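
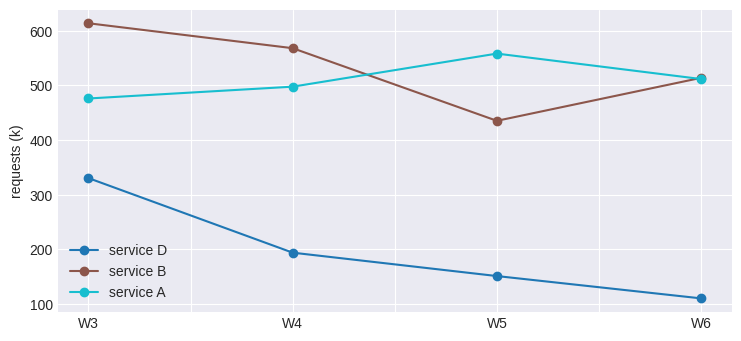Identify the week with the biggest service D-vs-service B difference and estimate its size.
W6, ≈ 400 k

W6: service D ≈ 100, service B ≈ 500 → gap ≈ 400. Next-largest (W4) is only ≈ 350.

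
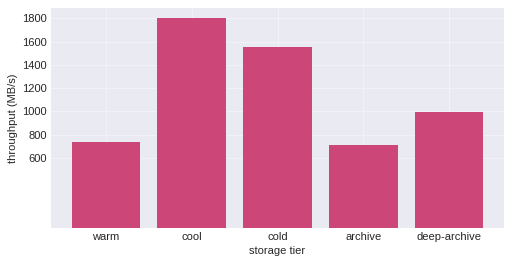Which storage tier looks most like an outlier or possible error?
cool

cool ≈ 1800; the rest sit between ≈ 800 and ≈ 1600.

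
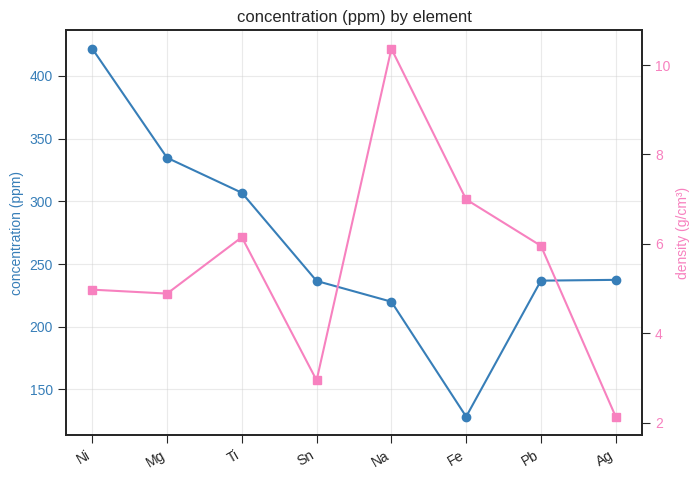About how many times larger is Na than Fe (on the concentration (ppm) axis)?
Na ≈ 225, Fe ≈ 125; 225/125 ≈ 1.8.

≈ 1.8×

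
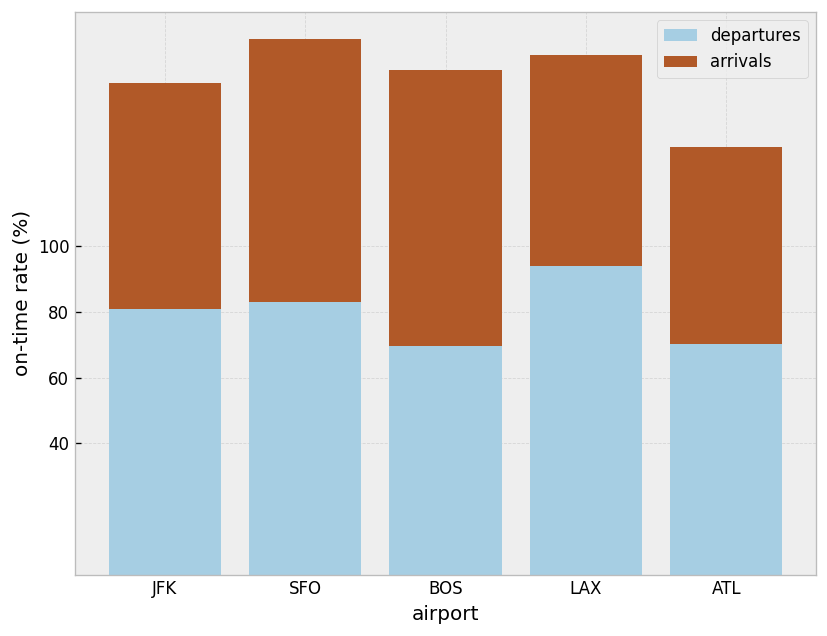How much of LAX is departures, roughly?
departures top ≈ 100, bottom ≈ 0; segment ≈ 100.

≈ 100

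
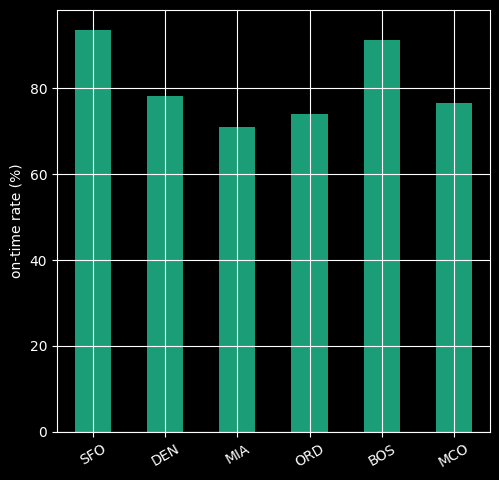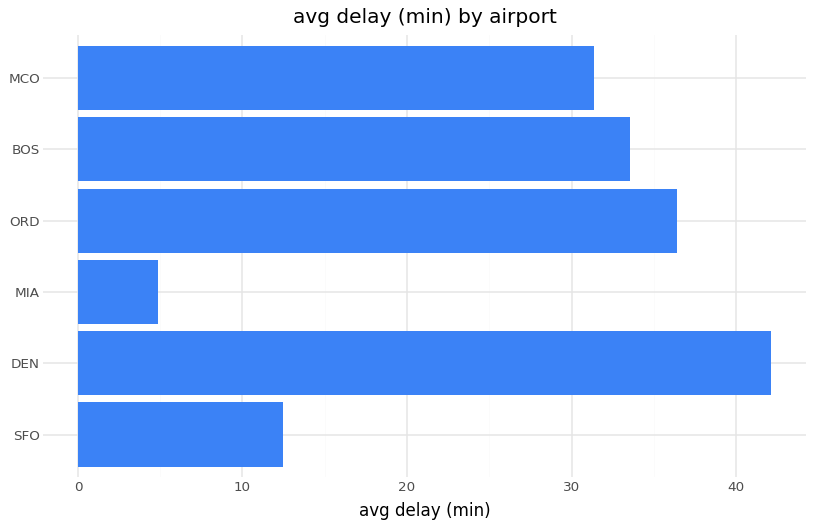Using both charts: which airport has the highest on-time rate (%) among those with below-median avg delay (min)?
SFO

Chart 2 median avg delay (min) ≈ 30; below-median airports: SFO, MIA, MCO. Among those, SFO has the highest on-time rate (%) (≈ 90).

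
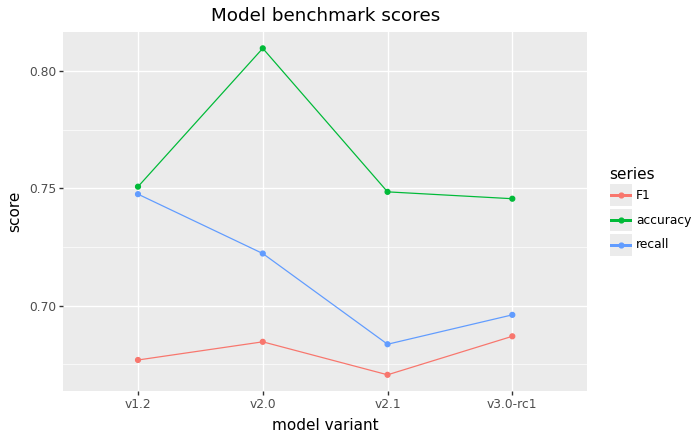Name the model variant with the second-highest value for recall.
v2.0

Top 3 for recall: v1.2 ≈ 0.74, v2.0 ≈ 0.72, v3.0-rc1 ≈ 0.70.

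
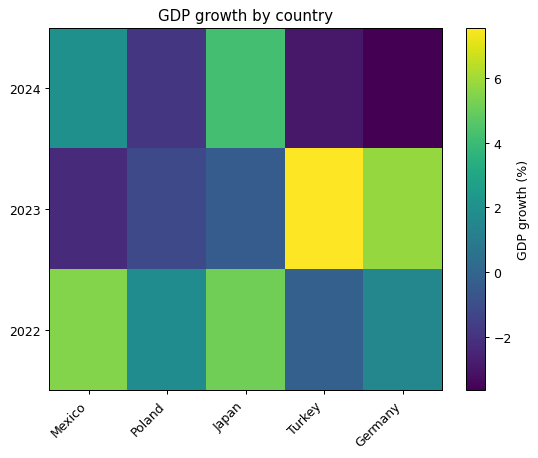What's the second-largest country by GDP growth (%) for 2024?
Top 3 for 2024: Japan ≈ 4, Mexico ≈ 2, Poland ≈ -2.

Mexico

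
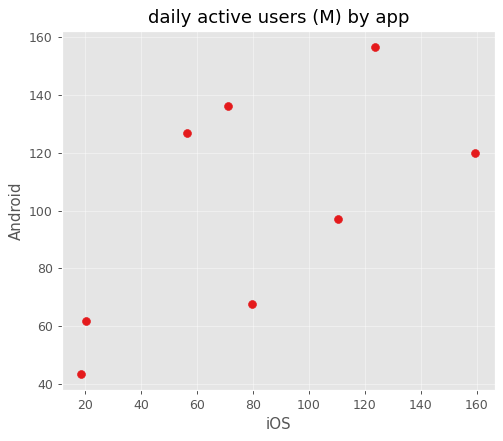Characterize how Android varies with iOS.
Points are positively correlated; moderate (|r| ≈ 0.6).

positive, moderate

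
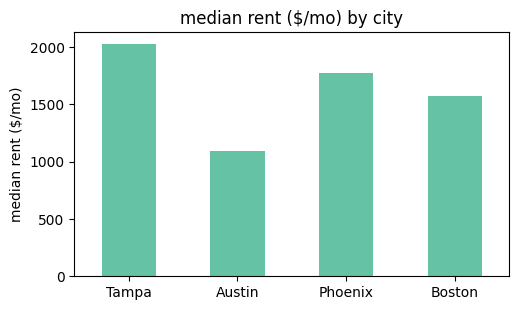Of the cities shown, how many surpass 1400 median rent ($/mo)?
Above 1400: Tampa, Phoenix, Boston.

3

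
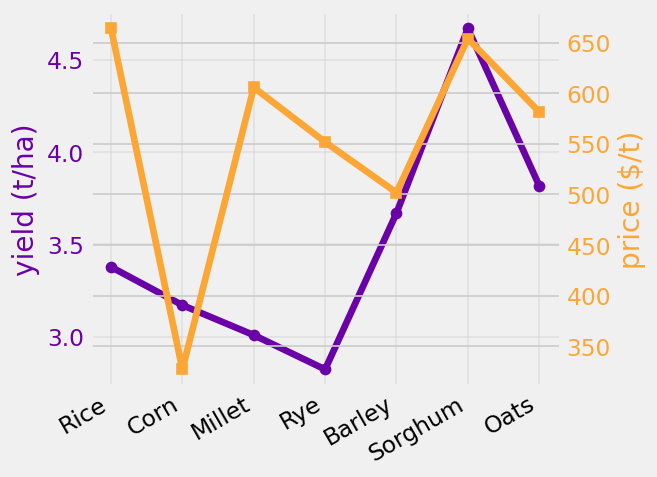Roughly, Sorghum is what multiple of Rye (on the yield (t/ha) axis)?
Sorghum ≈ 4.6, Rye ≈ 2.8; 4.6/2.8 ≈ 1.64.

≈ 1.64×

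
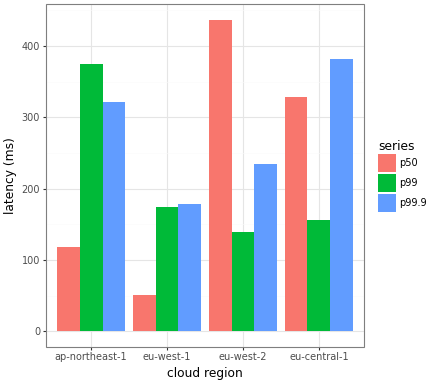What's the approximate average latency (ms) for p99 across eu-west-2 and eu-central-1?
(150 + 150) / 2 ≈ 150.

≈ 150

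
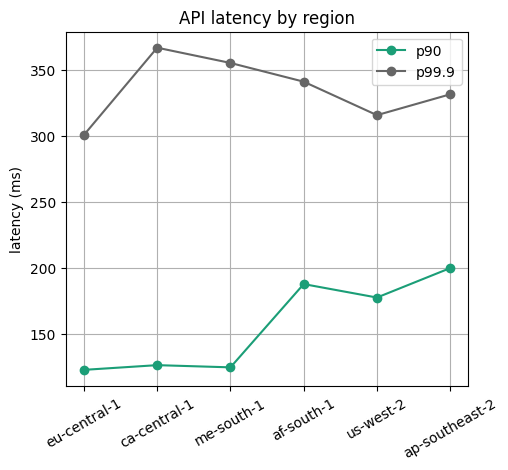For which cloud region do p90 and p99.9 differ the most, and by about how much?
ca-central-1: p90 ≈ 125, p99.9 ≈ 375 → gap ≈ 250. Next-largest (me-south-1) is only ≈ 225.

ca-central-1, ≈ 250 ms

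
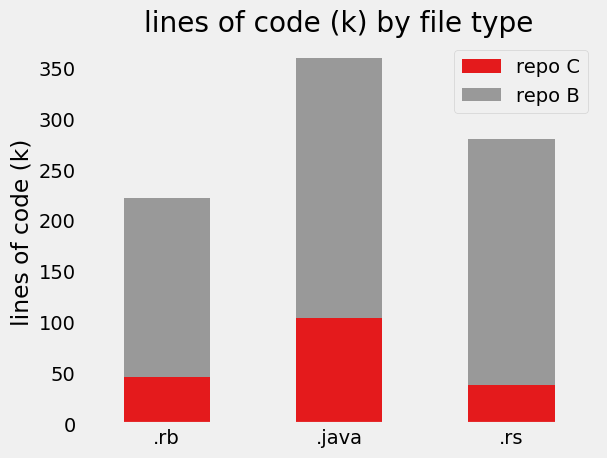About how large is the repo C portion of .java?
repo C top ≈ 100, bottom ≈ 0; segment ≈ 100.

≈ 100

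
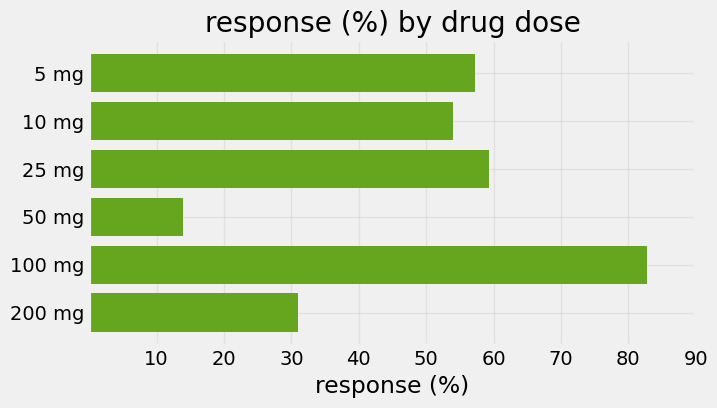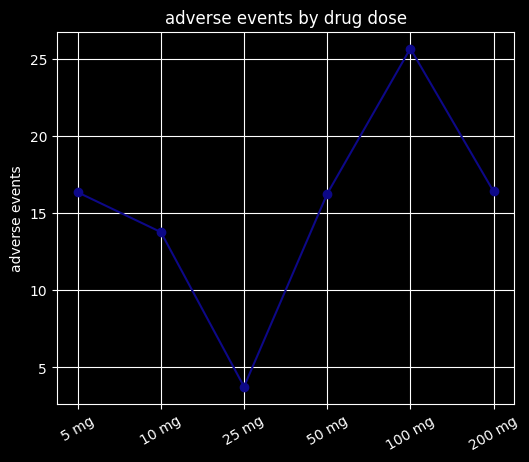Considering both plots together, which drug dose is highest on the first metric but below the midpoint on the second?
25 mg

Chart 2 median adverse events ≈ 15; below-median drug doses: 10 mg, 25 mg, 50 mg. Among those, 25 mg has the highest response (%) (≈ 60).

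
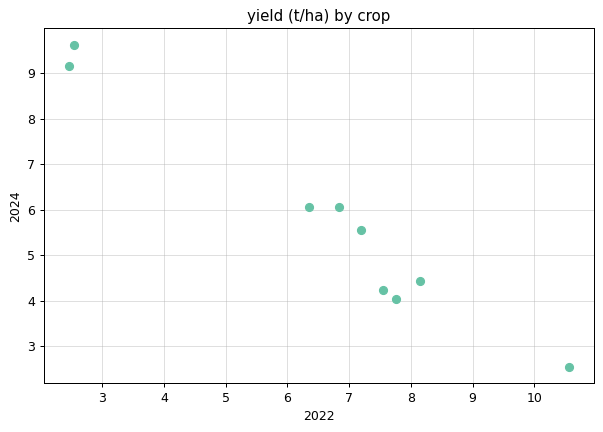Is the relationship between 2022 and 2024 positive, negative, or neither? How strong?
Points are negatively correlated; strong (|r| ≈ 1.0).

negative, strong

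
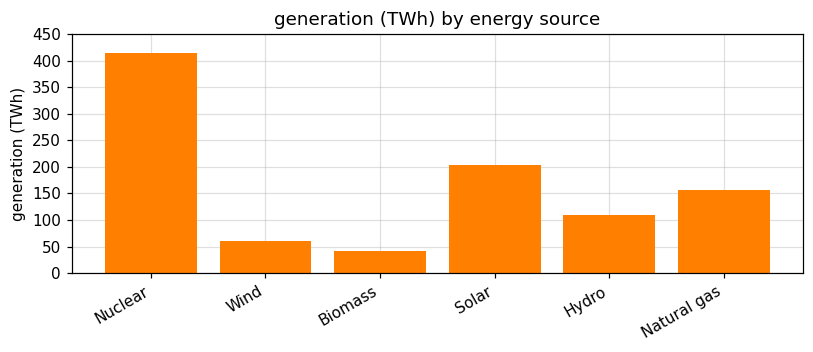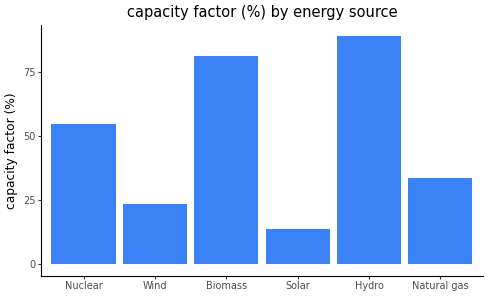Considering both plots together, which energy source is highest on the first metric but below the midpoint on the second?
Chart 2 median capacity factor (%) ≈ 40; below-median energy sources: Wind, Solar, Natural gas. Among those, Solar has the highest generation (TWh) (≈ 200).

Solar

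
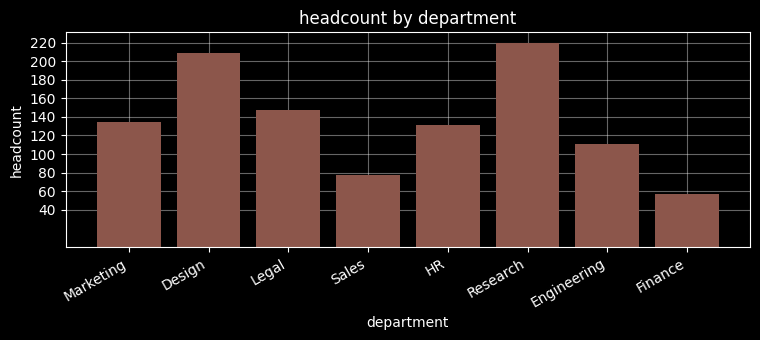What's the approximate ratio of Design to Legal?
Design ≈ 200, Legal ≈ 140; 200/140 ≈ 1.43.

≈ 1.43×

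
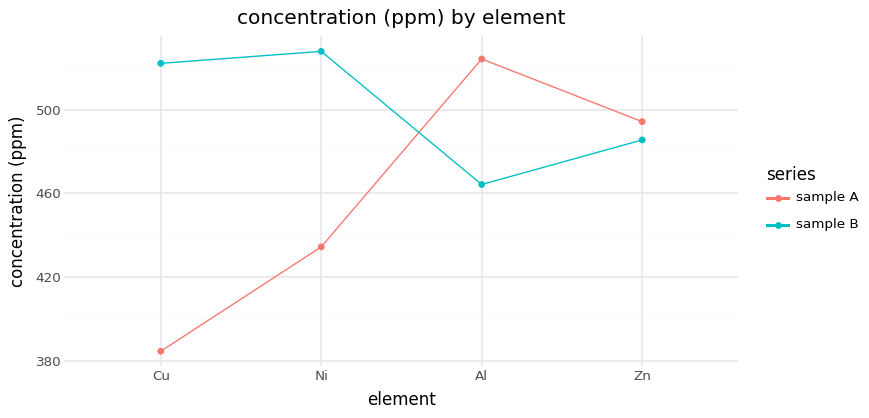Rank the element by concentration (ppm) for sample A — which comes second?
Zn

Top 3 for sample A: Al ≈ 520, Zn ≈ 500, Ni ≈ 440.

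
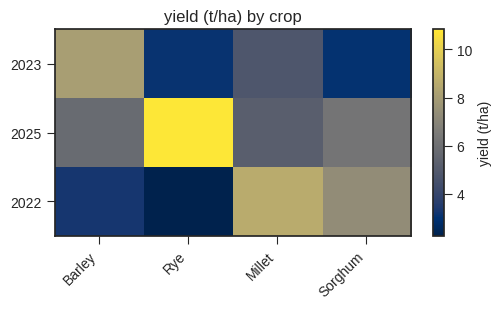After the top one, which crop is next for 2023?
Millet

Top 3 for 2023: Barley ≈ 8, Millet ≈ 5, Rye ≈ 3.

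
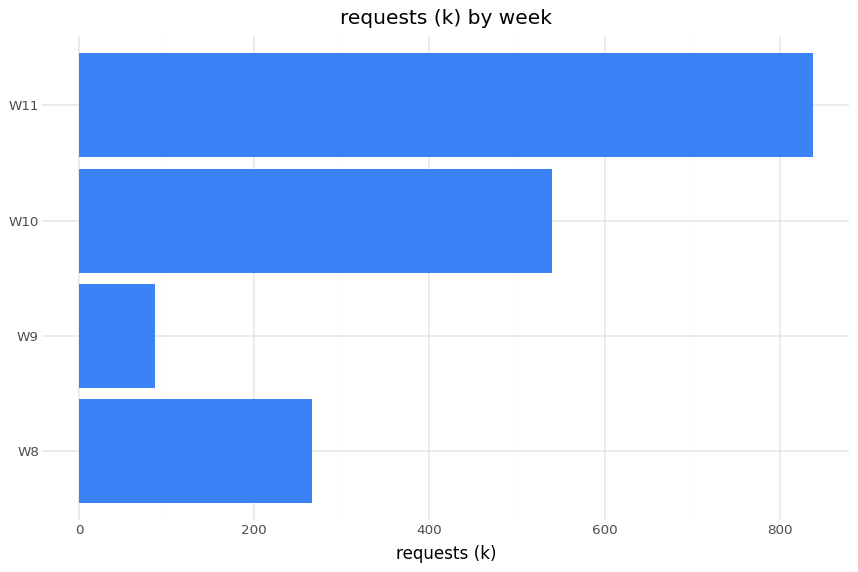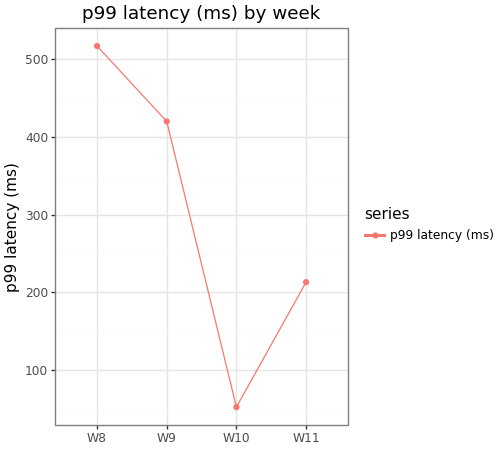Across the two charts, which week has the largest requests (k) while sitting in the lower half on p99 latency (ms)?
Chart 2 median p99 latency (ms) ≈ 300; below-median weeks: W10, W11. Among those, W11 has the highest requests (k) (≈ 800).

W11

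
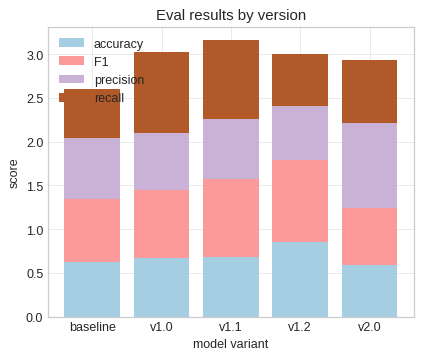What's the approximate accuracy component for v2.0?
≈ 0.5

accuracy top ≈ 0.5, bottom ≈ 0.0; segment ≈ 0.5.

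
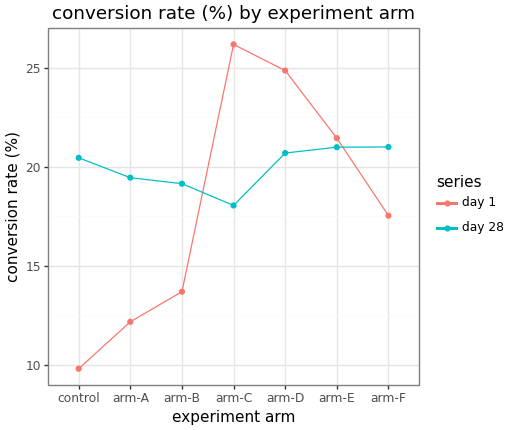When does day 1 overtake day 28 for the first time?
arm-C

arm-B: day 1 ≈ 14 vs day 28 ≈ 20 (not yet); arm-C: day 1 ≈ 26 vs day 28 ≈ 18 (first crossover).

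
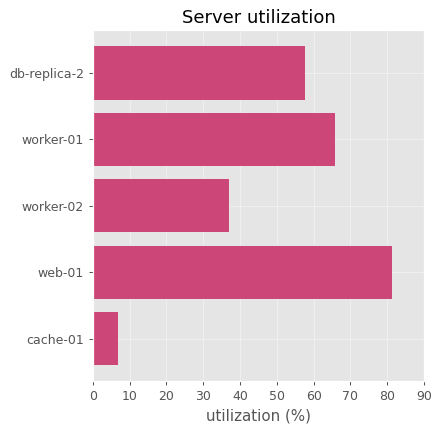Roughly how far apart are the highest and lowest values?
≈ 70

Max web-01 ≈ 80, min cache-01 ≈ 10; range ≈ 70.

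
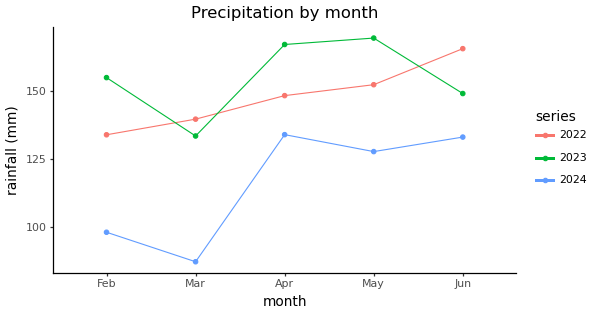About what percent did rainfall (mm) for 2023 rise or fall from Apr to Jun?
≈ -11.8%

Apr ≈ 170, Jun ≈ 150; (150 − 170) / 170 ≈ -11.8%.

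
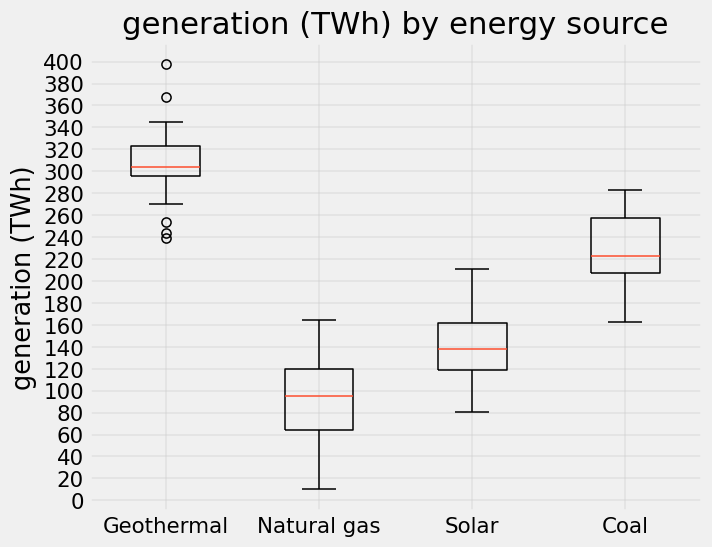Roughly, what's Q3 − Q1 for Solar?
≈ 40

Q3 ≈ 160, Q1 ≈ 120; IQR ≈ 40.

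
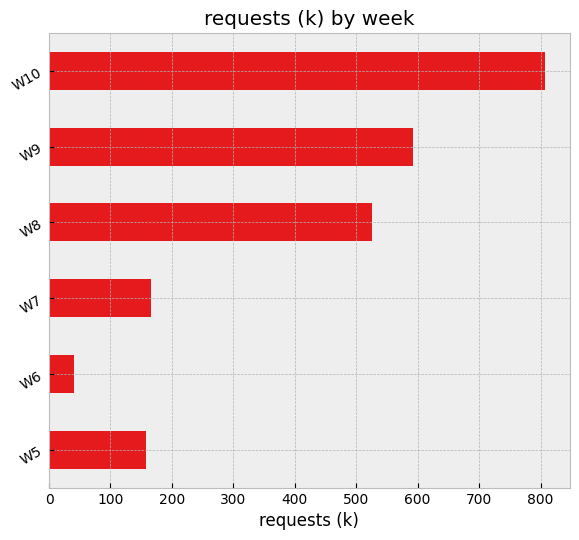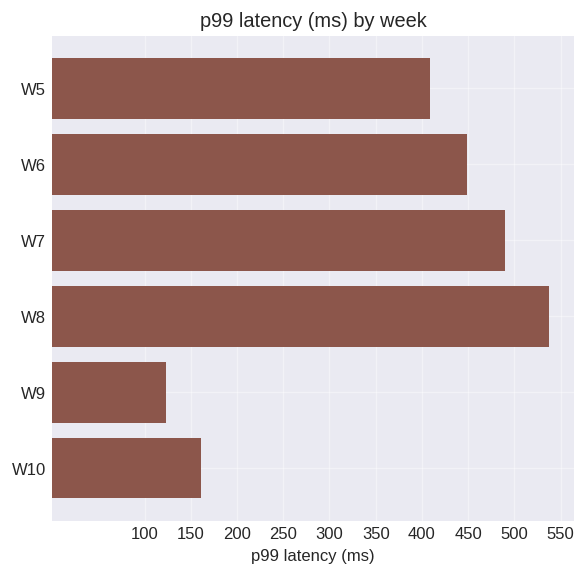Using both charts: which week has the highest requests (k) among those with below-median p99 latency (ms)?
Chart 2 median p99 latency (ms) ≈ 450; below-median weeks: W5, W9, W10. Among those, W10 has the highest requests (k) (≈ 800).

W10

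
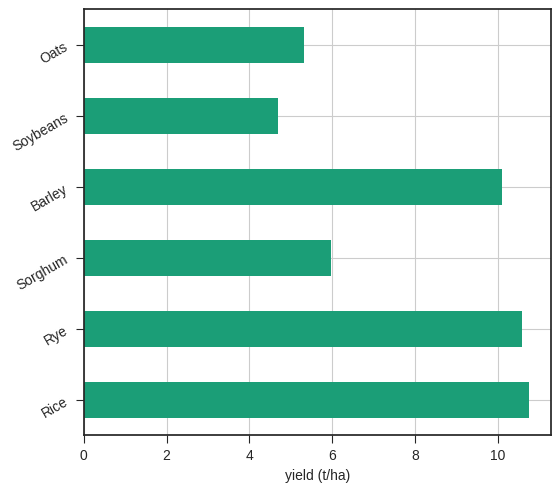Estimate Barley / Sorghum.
Barley ≈ 10, Sorghum ≈ 6; 10/6 ≈ 1.67.

≈ 1.67×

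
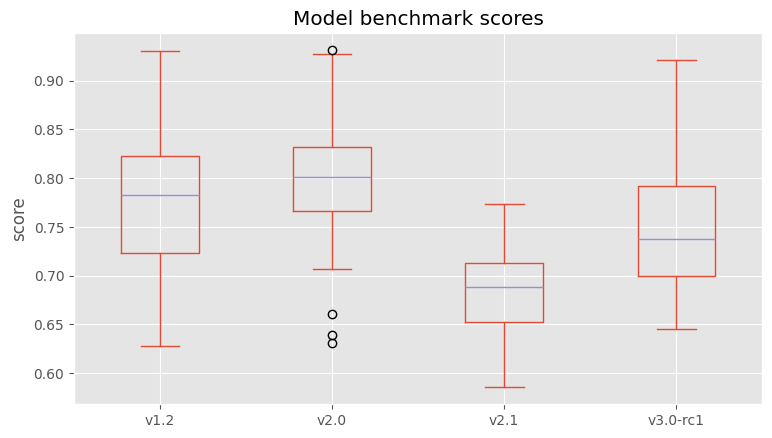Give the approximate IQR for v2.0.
≈ 0.06

Q3 ≈ 0.83, Q1 ≈ 0.77; IQR ≈ 0.06.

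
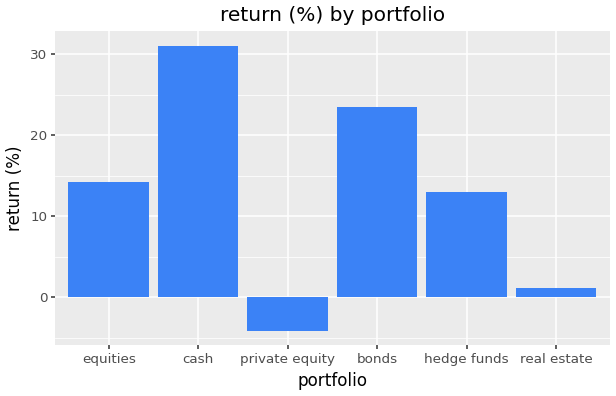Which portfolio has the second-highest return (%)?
Top 3: cash ≈ 30, bonds ≈ 25, equities ≈ 15.

bonds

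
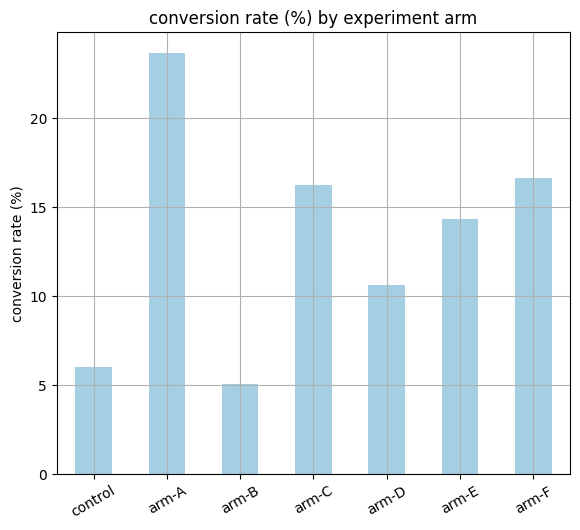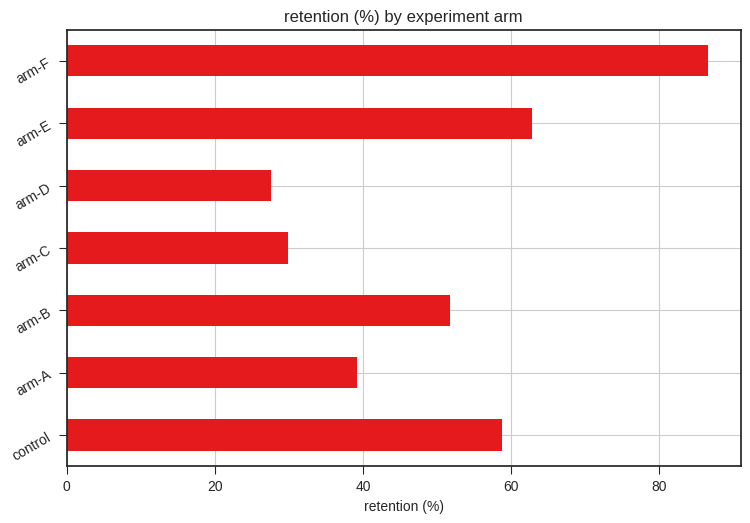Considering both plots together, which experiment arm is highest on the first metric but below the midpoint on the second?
Chart 2 median retention (%) ≈ 50; below-median experiment arms: arm-A, arm-C, arm-D. Among those, arm-A has the highest conversion rate (%) (≈ 25).

arm-A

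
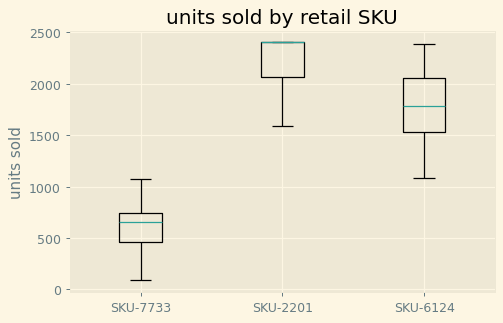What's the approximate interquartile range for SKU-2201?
Q3 ≈ 2400, Q1 ≈ 2000; IQR ≈ 400.

≈ 400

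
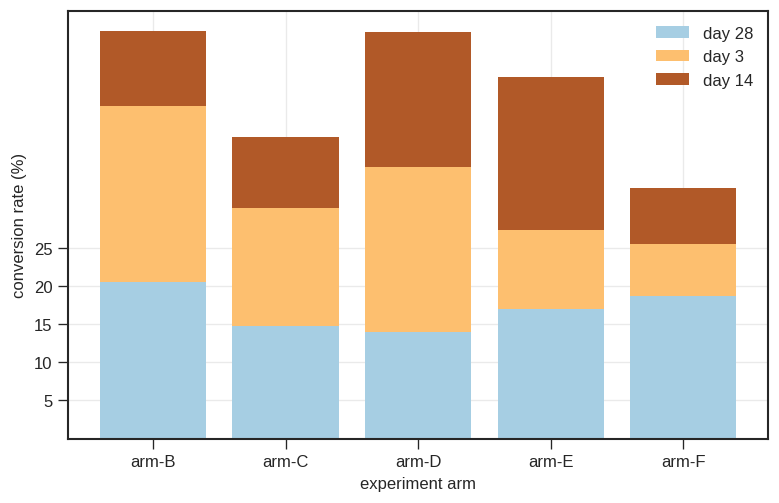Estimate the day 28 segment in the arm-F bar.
day 28 top ≈ 20, bottom ≈ 0; segment ≈ 20.

≈ 20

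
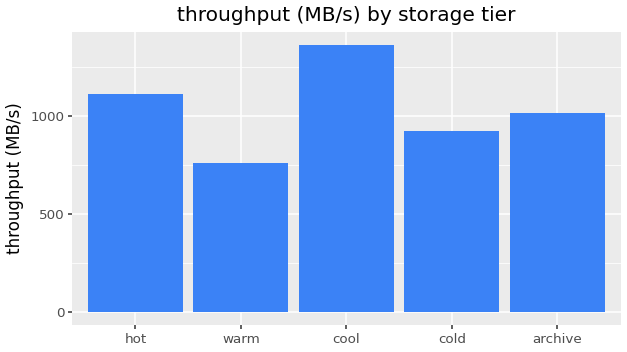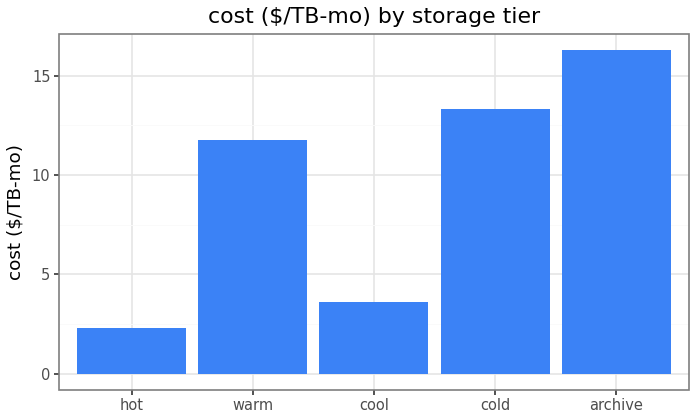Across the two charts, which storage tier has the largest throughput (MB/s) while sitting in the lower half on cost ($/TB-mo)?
Chart 2 median cost ($/TB-mo) ≈ 12; below-median storage tiers: hot, cool. Among those, cool has the highest throughput (MB/s) (≈ 1400).

cool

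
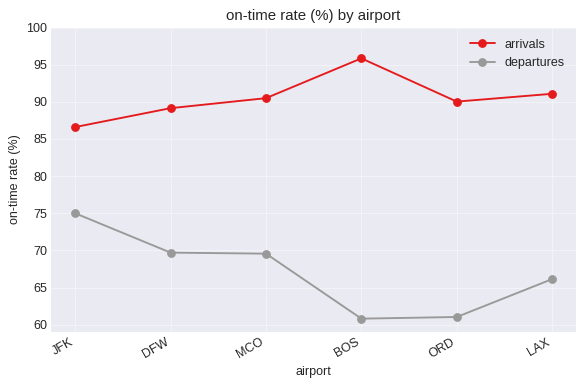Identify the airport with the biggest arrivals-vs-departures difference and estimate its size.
BOS: arrivals ≈ 95, departures ≈ 60 → gap ≈ 35. Next-largest (ORD) is only ≈ 30.

BOS, ≈ 35 %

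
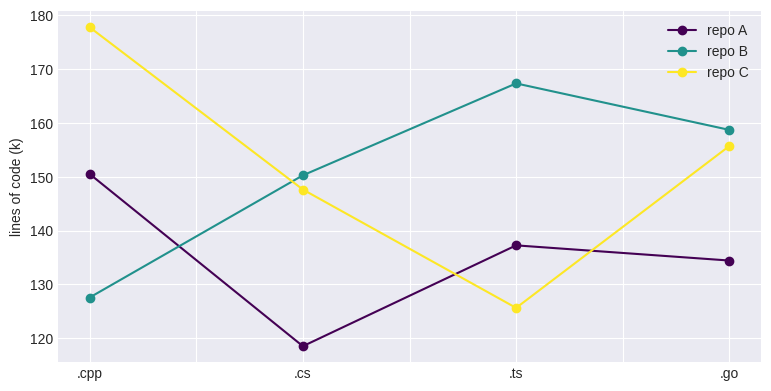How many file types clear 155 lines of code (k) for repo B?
2

Above 155: .ts, .go.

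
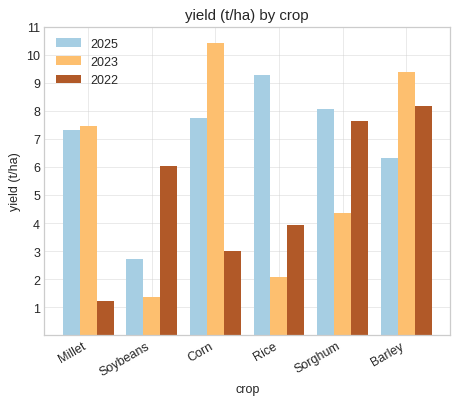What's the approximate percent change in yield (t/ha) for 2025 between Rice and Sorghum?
Rice ≈ 9, Sorghum ≈ 8; (8 − 9) / 9 ≈ -11.1%.

≈ -11.1%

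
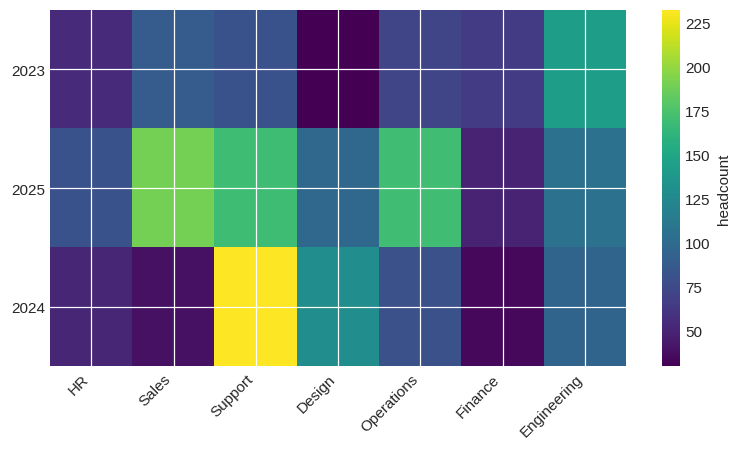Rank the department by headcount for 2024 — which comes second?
Top 3 for 2024: Support ≈ 240, Design ≈ 120, Engineering ≈ 100.

Design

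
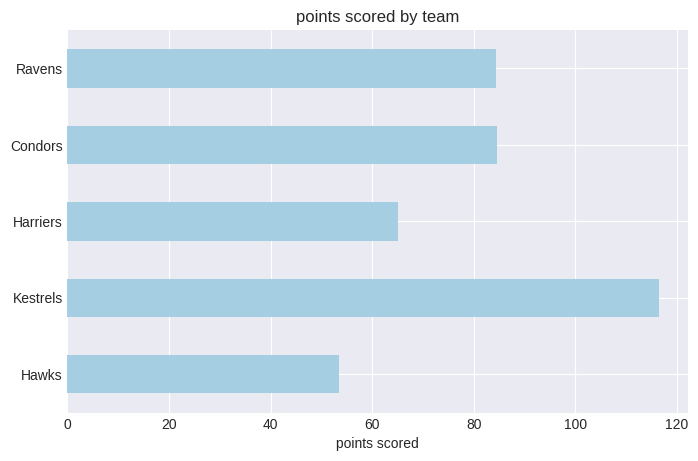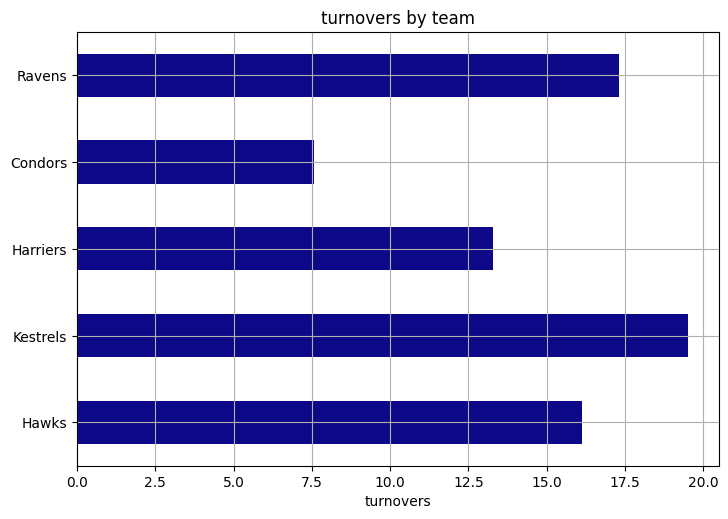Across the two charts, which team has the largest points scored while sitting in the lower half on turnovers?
Condors

Chart 2 median turnovers ≈ 16; below-median teams: Harriers, Condors. Among those, Condors has the highest points scored (≈ 80).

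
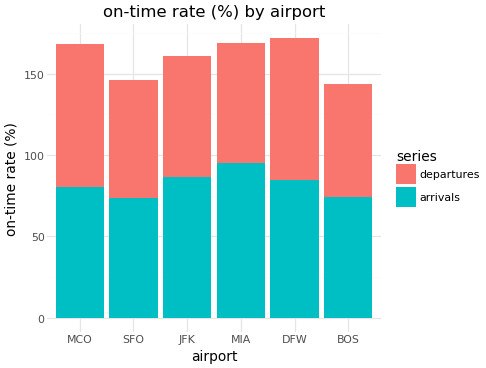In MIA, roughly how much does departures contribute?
departures top ≈ 160, bottom ≈ 100; segment ≈ 60.

≈ 60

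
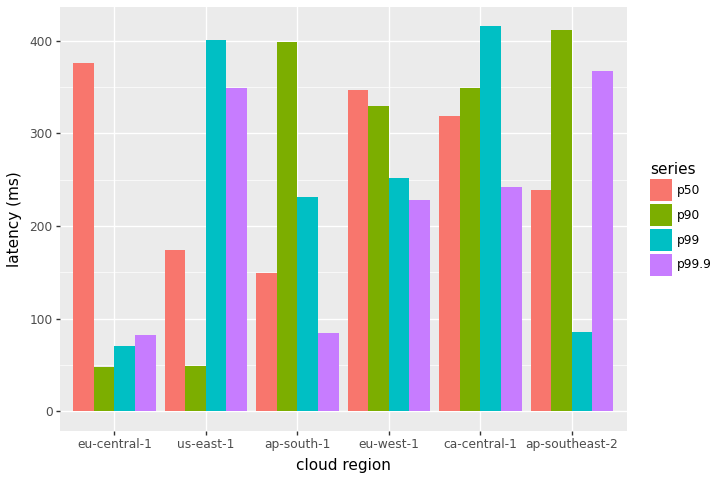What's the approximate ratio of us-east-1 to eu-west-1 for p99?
≈ 1.6×

us-east-1 ≈ 400, eu-west-1 ≈ 250; 400/250 ≈ 1.6.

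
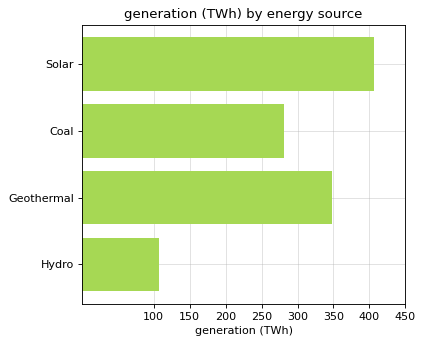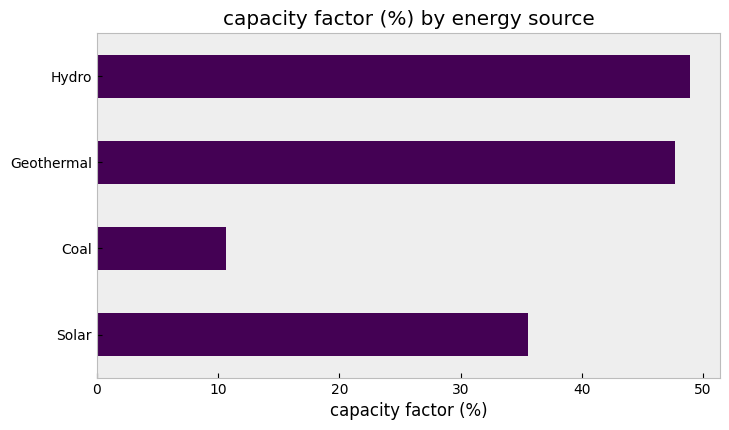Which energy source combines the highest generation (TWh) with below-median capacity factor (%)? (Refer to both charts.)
Solar

Chart 2 median capacity factor (%) ≈ 40; below-median energy sources: Solar, Coal. Among those, Solar has the highest generation (TWh) (≈ 400).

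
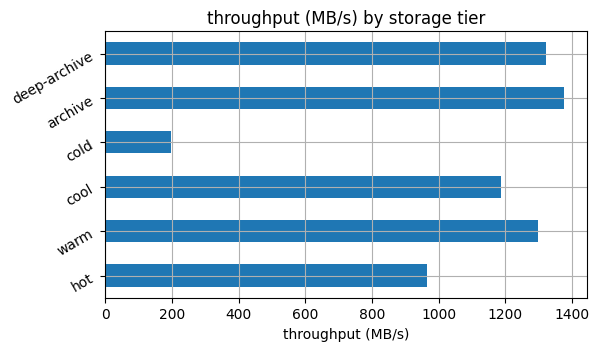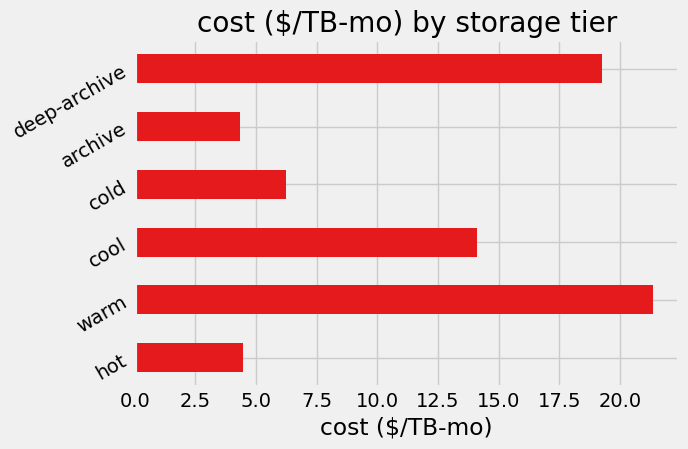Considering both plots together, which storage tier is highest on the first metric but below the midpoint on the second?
Chart 2 median cost ($/TB-mo) ≈ 10; below-median storage tiers: hot, cold, archive. Among those, archive has the highest throughput (MB/s) (≈ 1400).

archive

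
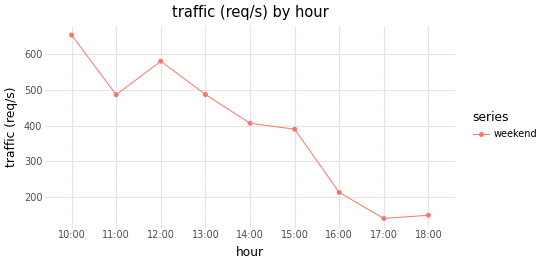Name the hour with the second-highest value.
Top 3: 10:00 ≈ 650, 12:00 ≈ 600, 13:00 ≈ 500.

12:00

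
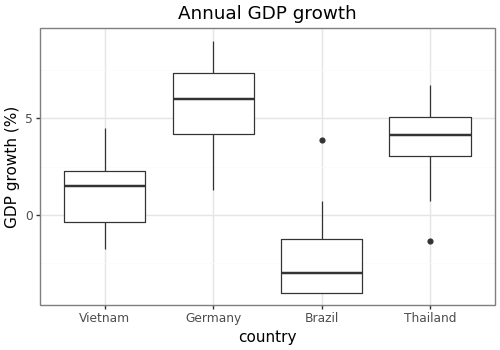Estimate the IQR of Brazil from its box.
≈ 3

Q3 ≈ -1, Q1 ≈ -4; IQR ≈ 3.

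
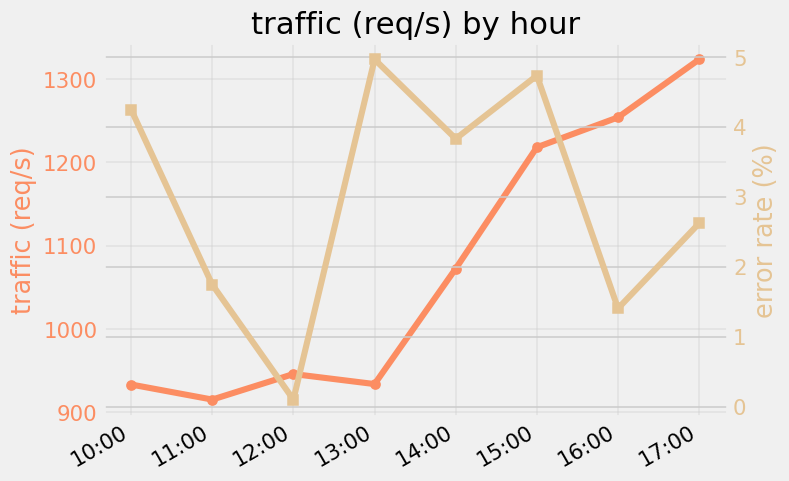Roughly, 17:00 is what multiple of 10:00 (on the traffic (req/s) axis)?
≈ 1.37×

17:00 ≈ 1300, 10:00 ≈ 950; 1300/950 ≈ 1.37.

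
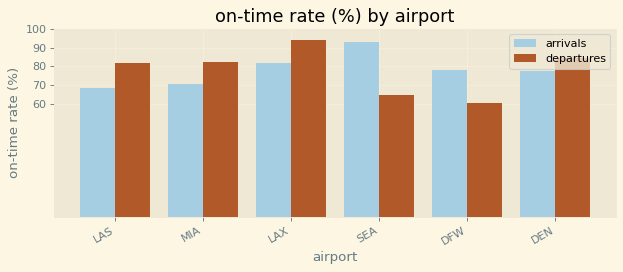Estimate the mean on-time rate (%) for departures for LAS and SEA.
≈ 70

(80 + 60) / 2 ≈ 70.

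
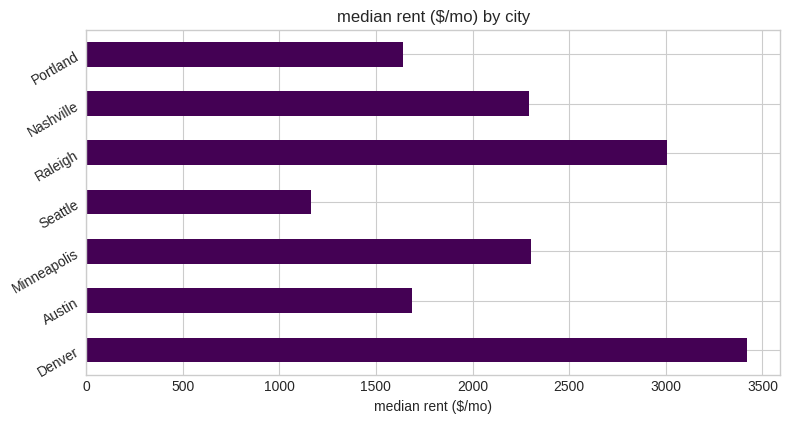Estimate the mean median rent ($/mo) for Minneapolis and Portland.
(2500 + 1500) / 2 ≈ 2000.

≈ 2000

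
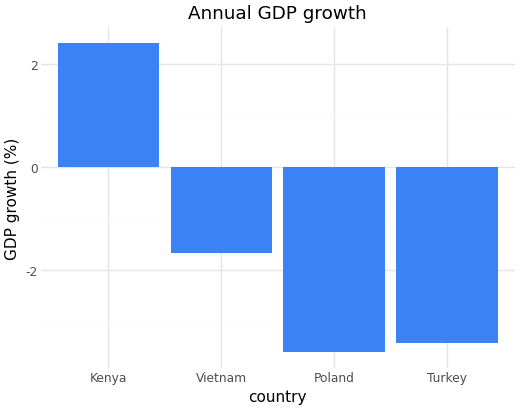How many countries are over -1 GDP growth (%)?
Above -1: Kenya.

1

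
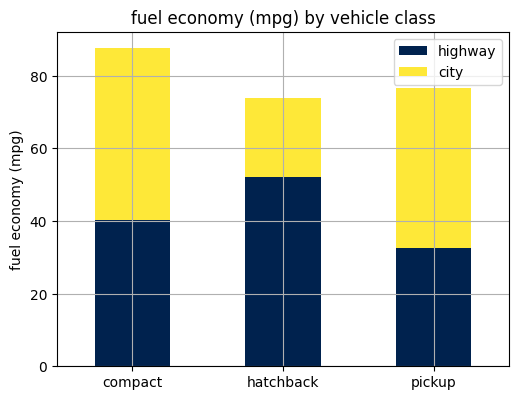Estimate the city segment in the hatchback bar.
city top ≈ 70, bottom ≈ 50; segment ≈ 20.

≈ 20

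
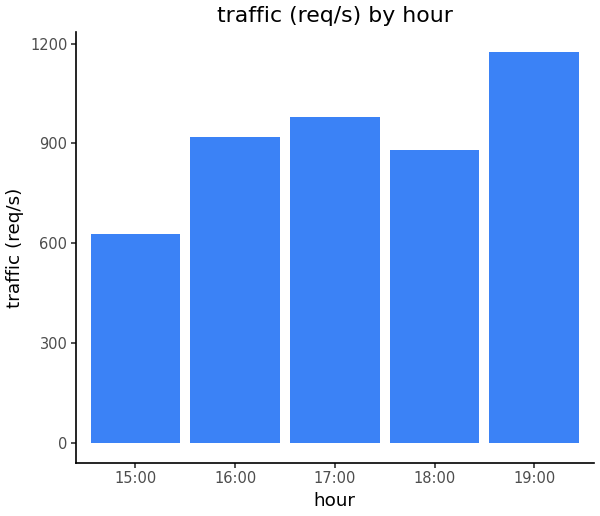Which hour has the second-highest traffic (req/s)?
Top 3: 19:00 ≈ 1200, 17:00 ≈ 1000, 16:00 ≈ 900.

17:00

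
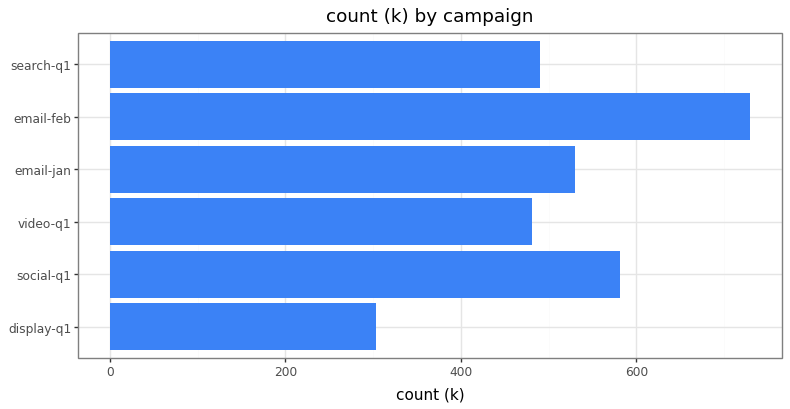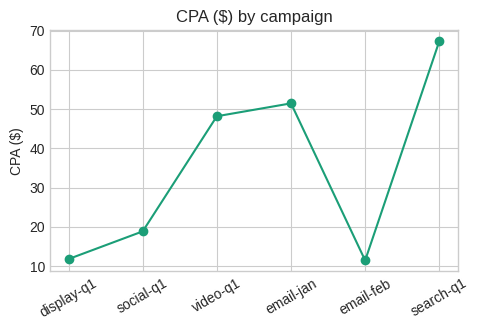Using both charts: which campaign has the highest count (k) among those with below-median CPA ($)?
Chart 2 median CPA ($) ≈ 30; below-median campaigns: display-q1, social-q1, email-feb. Among those, email-feb has the highest count (k) (≈ 700).

email-feb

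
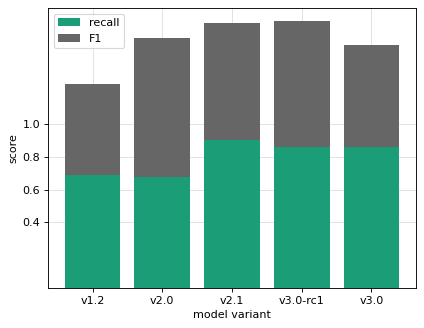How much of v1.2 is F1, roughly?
F1 top ≈ 1.2, bottom ≈ 0.6; segment ≈ 0.6.

≈ 0.6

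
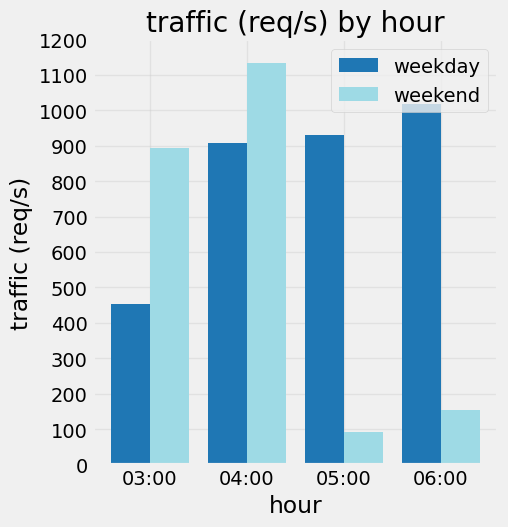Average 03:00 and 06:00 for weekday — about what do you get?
≈ 750

(500 + 1000) / 2 ≈ 750.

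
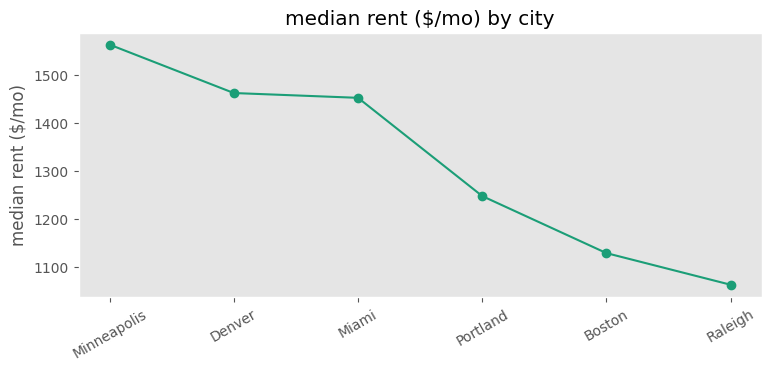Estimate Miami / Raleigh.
≈ 1.38×

Miami ≈ 1450, Raleigh ≈ 1050; 1450/1050 ≈ 1.38.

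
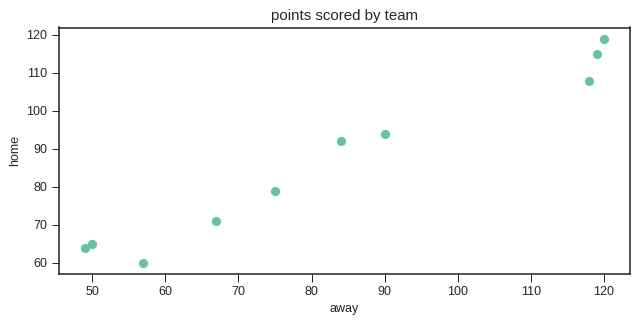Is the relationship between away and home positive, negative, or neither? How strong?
positive, strong

Points are positively correlated; strong (|r| ≈ 1.0).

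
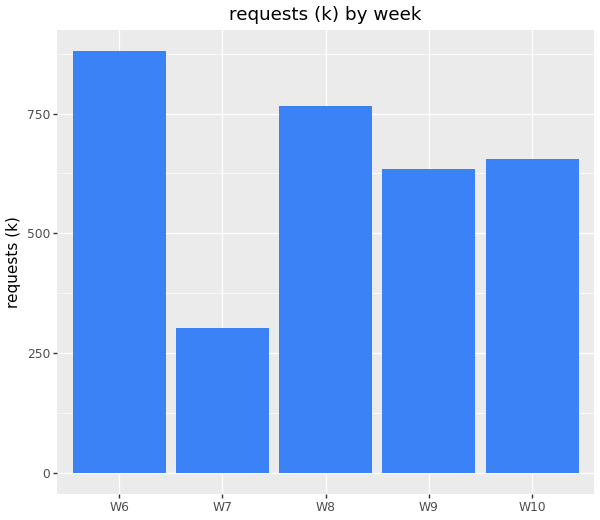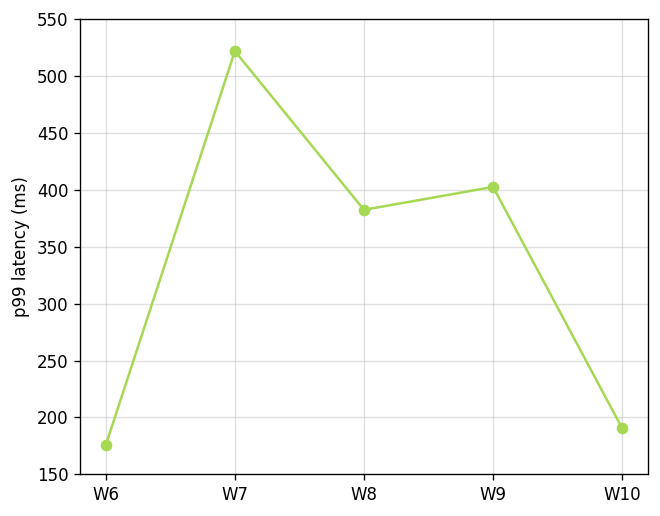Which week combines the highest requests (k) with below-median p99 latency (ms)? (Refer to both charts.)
W6

Chart 2 median p99 latency (ms) ≈ 400; below-median weeks: W6, W10. Among those, W6 has the highest requests (k) (≈ 900).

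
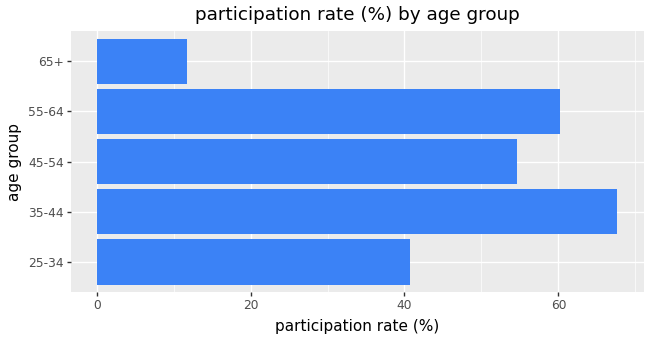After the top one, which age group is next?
55-64

Top 3: 35-44 ≈ 70, 55-64 ≈ 60, 45-54 ≈ 50.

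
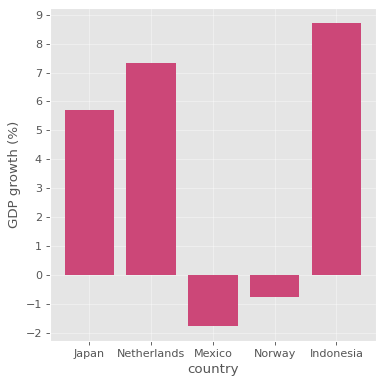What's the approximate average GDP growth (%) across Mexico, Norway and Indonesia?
≈ 2

(-2 + -1 + 9) / 3 ≈ 2.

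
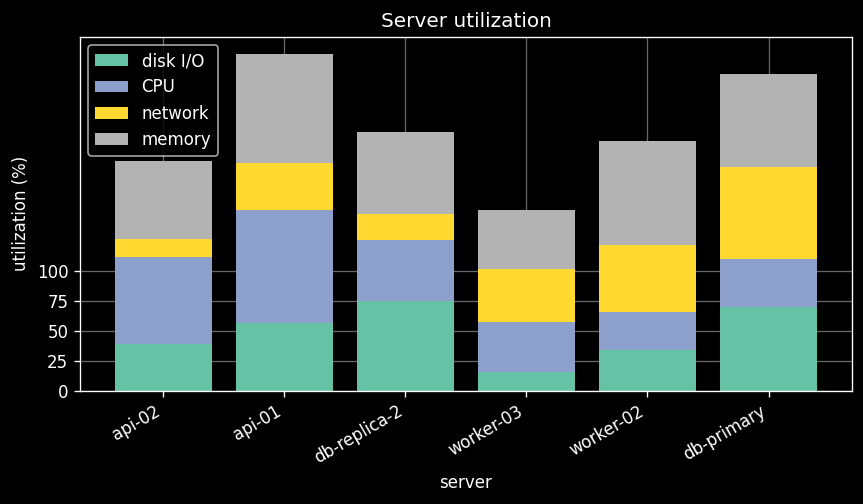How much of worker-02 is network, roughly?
network top ≈ 125, bottom ≈ 75; segment ≈ 50.

≈ 50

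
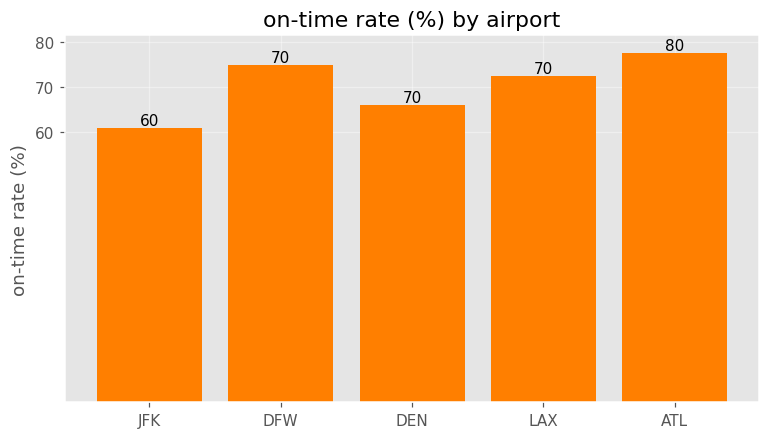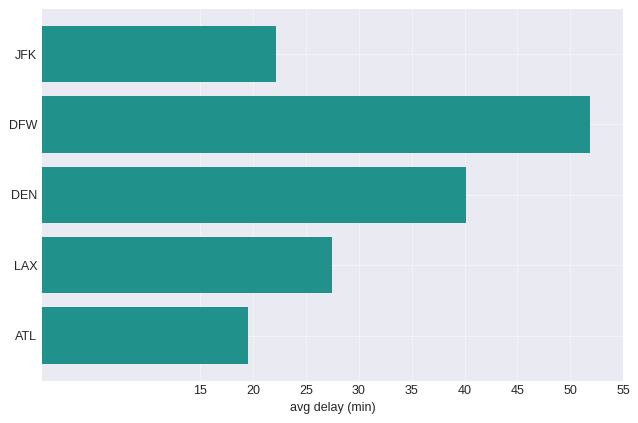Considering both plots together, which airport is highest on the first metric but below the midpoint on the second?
Chart 2 median avg delay (min) ≈ 25; below-median airports: JFK, ATL. Among those, ATL has the highest on-time rate (%) (≈ 80).

ATL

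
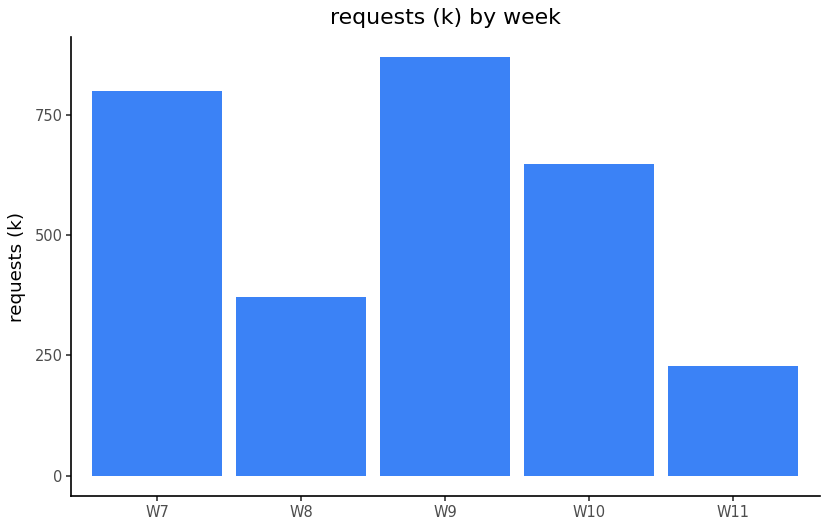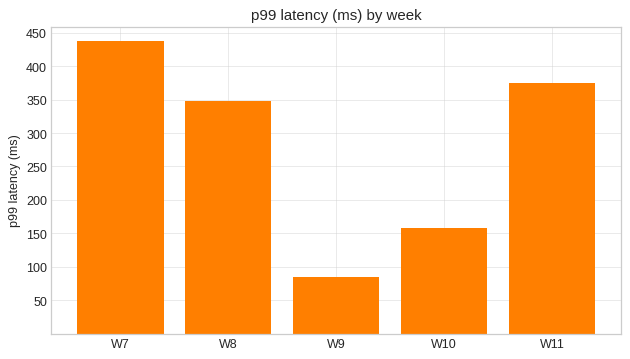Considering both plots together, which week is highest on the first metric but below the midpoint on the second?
W9

Chart 2 median p99 latency (ms) ≈ 350; below-median weeks: W9, W10. Among those, W9 has the highest requests (k) (≈ 900).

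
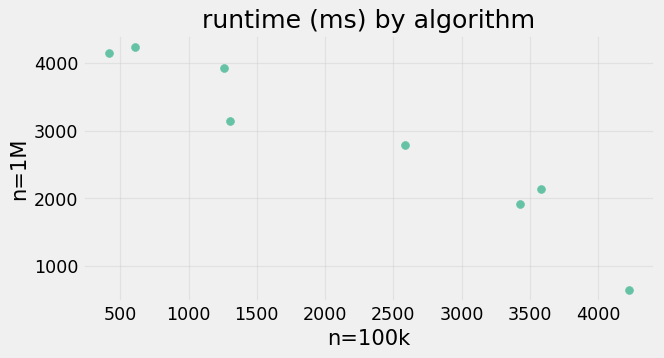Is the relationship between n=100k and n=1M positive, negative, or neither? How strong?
Points are negatively correlated; strong (|r| ≈ 1.0).

negative, strong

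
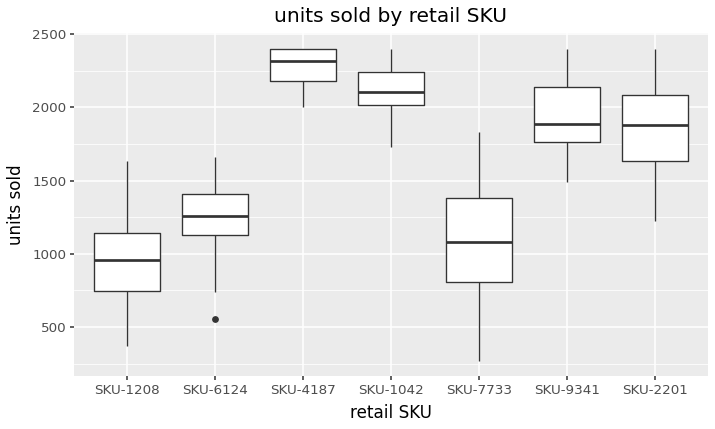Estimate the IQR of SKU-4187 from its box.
Q3 ≈ 2400, Q1 ≈ 2200; IQR ≈ 200.

≈ 200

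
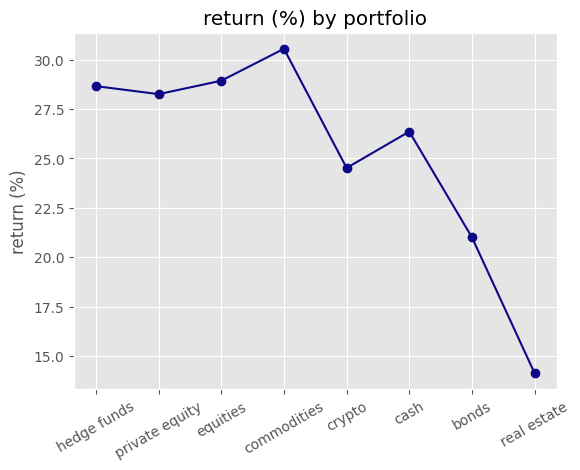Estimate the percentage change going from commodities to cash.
commodities ≈ 30, cash ≈ 26; (26 − 30) / 30 ≈ -13.3%.

≈ -13.3%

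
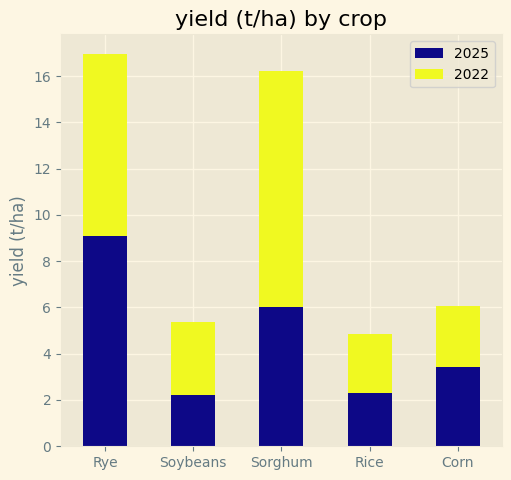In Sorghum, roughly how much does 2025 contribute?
≈ 6

2025 top ≈ 6, bottom ≈ 0; segment ≈ 6.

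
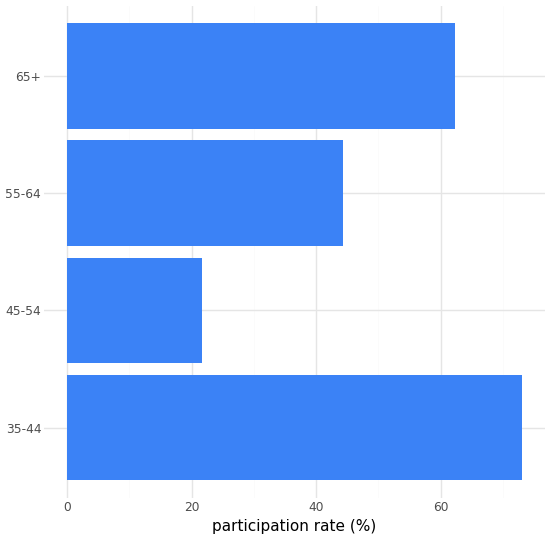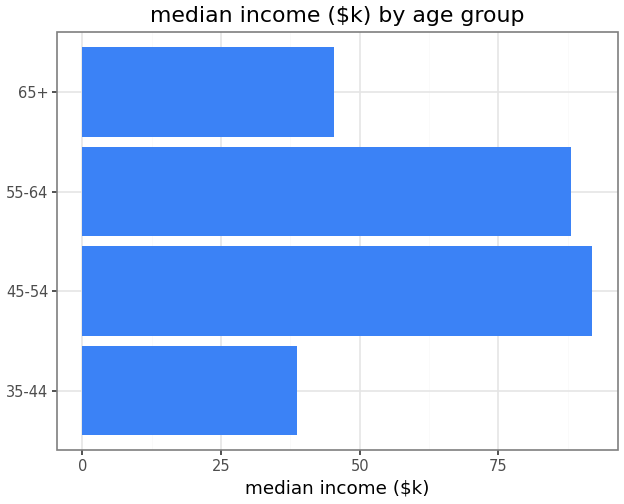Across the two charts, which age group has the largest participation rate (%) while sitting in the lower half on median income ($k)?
35-44

Chart 2 median median income ($k) ≈ 70; below-median age groups: 35-44, 65+. Among those, 35-44 has the highest participation rate (%) (≈ 70).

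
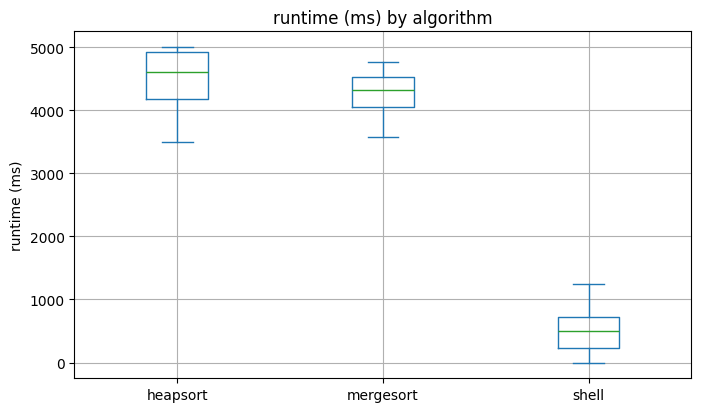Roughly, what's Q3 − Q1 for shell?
≈ 500

Q3 ≈ 500, Q1 ≈ 0; IQR ≈ 500.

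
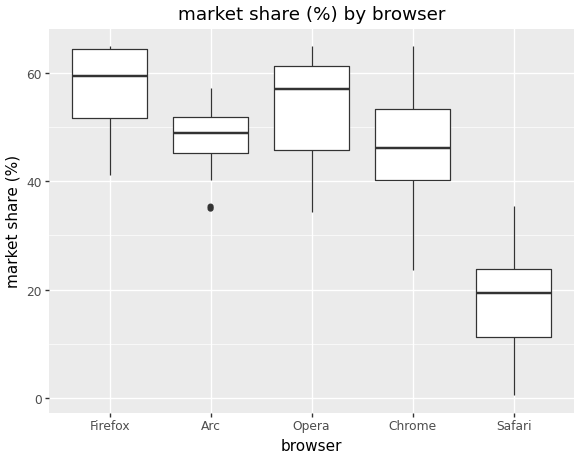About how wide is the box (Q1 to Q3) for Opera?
≈ 15

Q3 ≈ 60, Q1 ≈ 45; IQR ≈ 15.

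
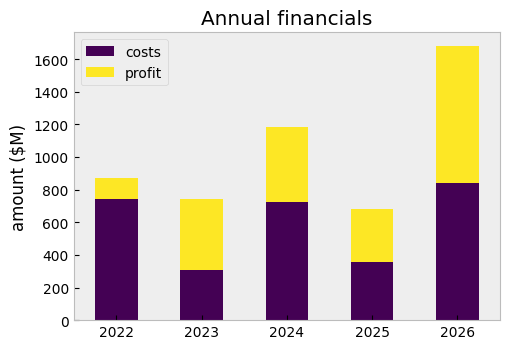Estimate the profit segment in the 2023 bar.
≈ 400

profit top ≈ 800, bottom ≈ 400; segment ≈ 400.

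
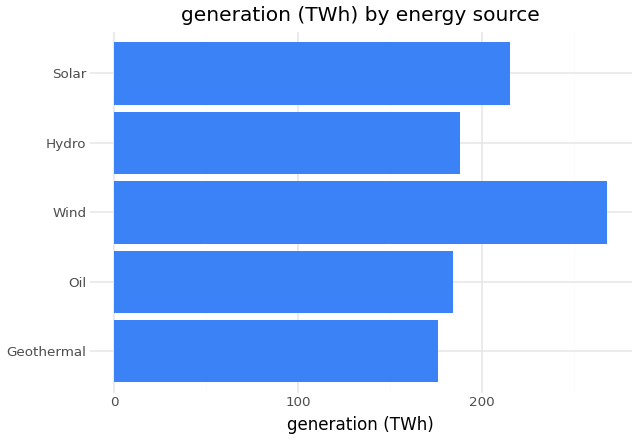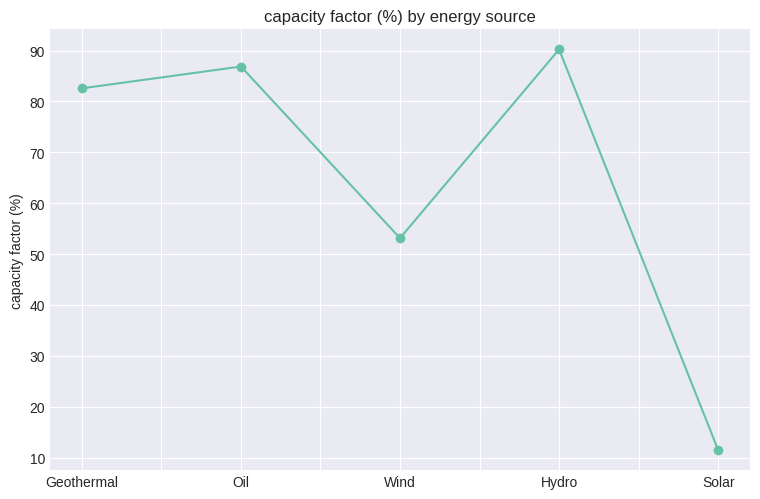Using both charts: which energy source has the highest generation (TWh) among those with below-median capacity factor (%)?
Wind

Chart 2 median capacity factor (%) ≈ 80; below-median energy sources: Wind, Solar. Among those, Wind has the highest generation (TWh) (≈ 275).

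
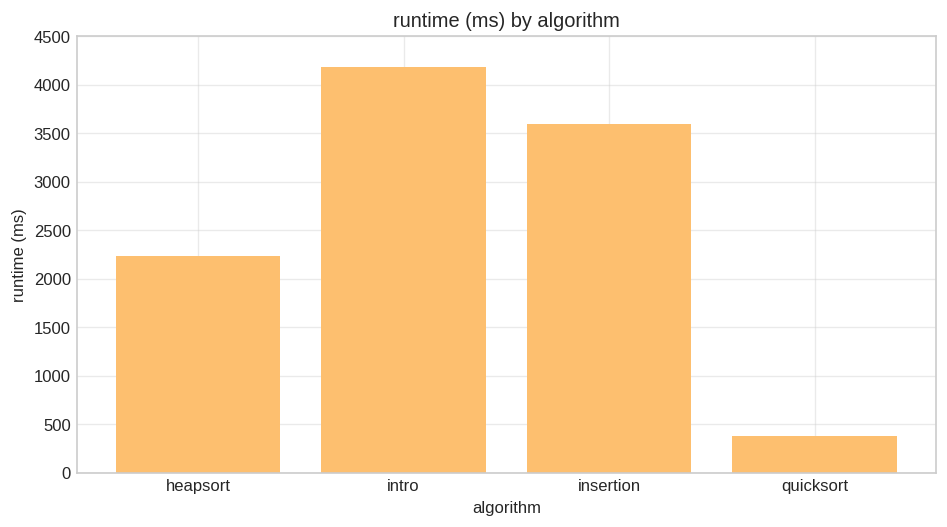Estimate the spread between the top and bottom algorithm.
Max intro ≈ 4000, min quicksort ≈ 500; range ≈ 3500.

≈ 3500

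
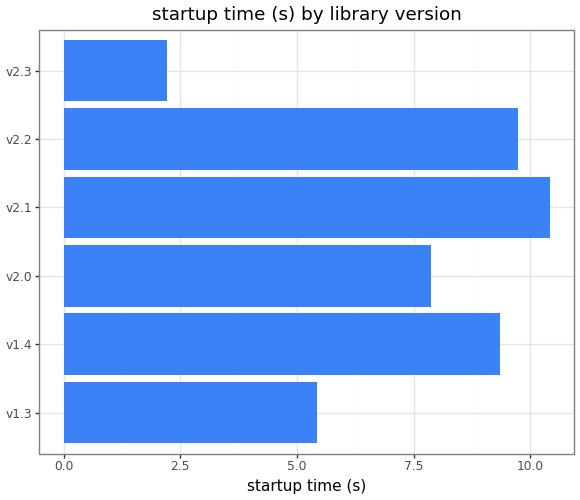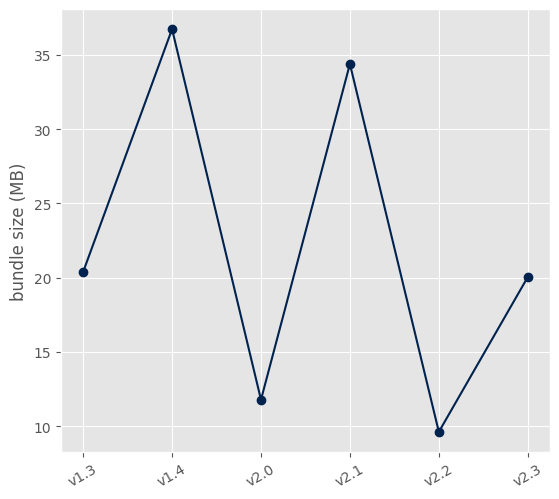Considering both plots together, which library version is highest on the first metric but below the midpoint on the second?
Chart 2 median bundle size (MB) ≈ 20; below-median library versions: v2.0, v2.2, v2.3. Among those, v2.2 has the highest startup time (s) (≈ 10).

v2.2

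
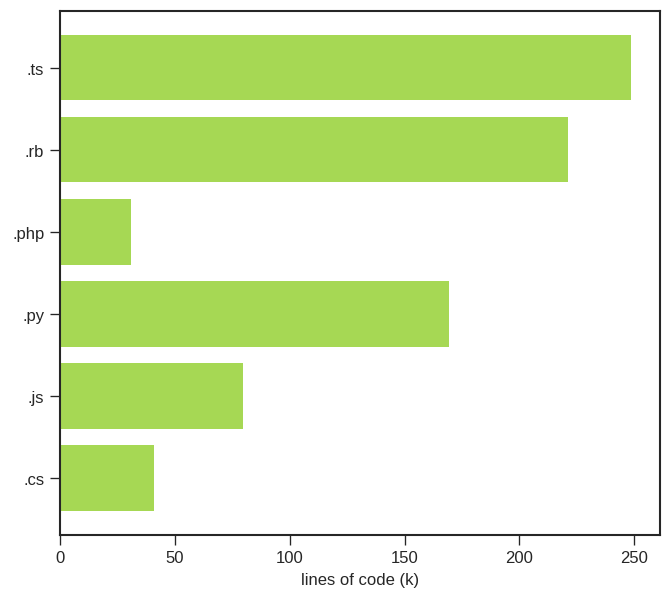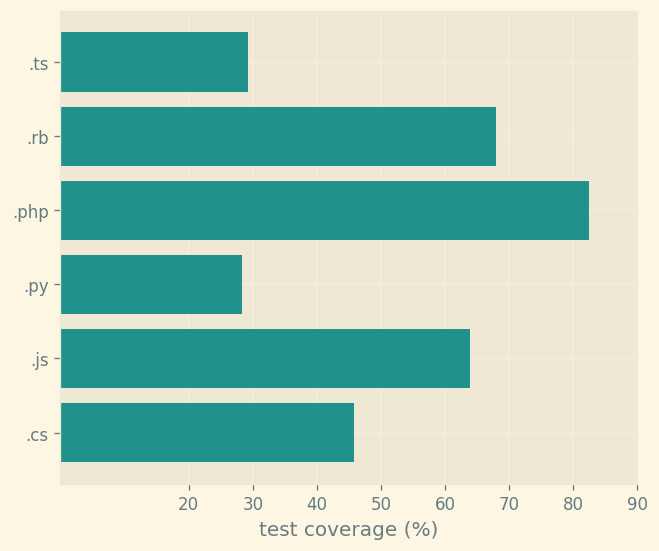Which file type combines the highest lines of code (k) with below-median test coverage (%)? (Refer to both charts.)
Chart 2 median test coverage (%) ≈ 50; below-median file types: .ts, .py, .cs. Among those, .ts has the highest lines of code (k) (≈ 250).

.ts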